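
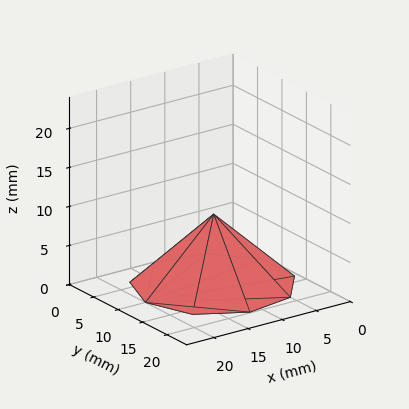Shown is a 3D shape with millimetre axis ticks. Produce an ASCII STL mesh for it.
Reading the render: the shape is a regular 9-sided pyramid, base circumscribed radius ≈ 10 mm, apex at z ≈ 9 mm (dimensions read to the nearest mm from the axis ticks). For the STL, each face is triangulated and given an outward normal.

solid part
  facet normal 0.0000 0.0000 -1.0000
    outer loop
      vertex 11.7 19.8 0.0
      vertex 17.7 16.4 0.0
      vertex 20.0 10.0 0.0
    endloop
  endfacet
  facet normal 0.0000 0.0000 -1.0000
    outer loop
      vertex 5.0 18.7 0.0
      vertex 11.7 19.8 0.0
      vertex 20.0 10.0 0.0
    endloop
  endfacet
  facet normal 0.0000 0.0000 -1.0000
    outer loop
      vertex 0.6 13.4 0.0
      vertex 5.0 18.7 0.0
      vertex 20.0 10.0 0.0
    endloop
  endfacet
  facet normal 0.0000 0.0000 -1.0000
    outer loop
      vertex 0.6 6.6 0.0
      vertex 0.6 13.4 0.0
      vertex 20.0 10.0 0.0
    endloop
  endfacet
  facet normal 0.0000 0.0000 -1.0000
    outer loop
      vertex 5.0 1.3 0.0
      vertex 0.6 6.6 0.0
      vertex 20.0 10.0 0.0
    endloop
  endfacet
  facet normal 0.0000 0.0000 -1.0000
    outer loop
      vertex 11.7 0.2 0.0
      vertex 5.0 1.3 0.0
      vertex 20.0 10.0 0.0
    endloop
  endfacet
  facet normal 0.0000 0.0000 -1.0000
    outer loop
      vertex 17.7 3.6 0.0
      vertex 11.7 0.2 0.0
      vertex 20.0 10.0 0.0
    endloop
  endfacet
  facet normal 0.6504 0.2337 0.7227
    outer loop
      vertex 20.0 10.0 0.0
      vertex 17.7 16.4 0.0
      vertex 10.0 10.0 9.0
    endloop
  endfacet
  facet normal 0.3416 0.6029 0.7210
    outer loop
      vertex 17.7 16.4 0.0
      vertex 11.7 19.8 0.0
      vertex 10.0 10.0 9.0
    endloop
  endfacet
  facet normal -0.1121 0.6826 0.7221
    outer loop
      vertex 11.7 19.8 0.0
      vertex 5.0 18.7 0.0
      vertex 10.0 10.0 9.0
    endloop
  endfacet
  facet normal -0.5320 0.4416 0.7225
    outer loop
      vertex 5.0 18.7 0.0
      vertex 0.6 13.4 0.0
      vertex 10.0 10.0 9.0
    endloop
  endfacet
  facet normal -0.6916 0.0000 0.7223
    outer loop
      vertex 0.6 13.4 0.0
      vertex 0.6 6.6 0.0
      vertex 10.0 10.0 9.0
    endloop
  endfacet
  facet normal -0.5320 -0.4416 0.7225
    outer loop
      vertex 0.6 6.6 0.0
      vertex 5.0 1.3 0.0
      vertex 10.0 10.0 9.0
    endloop
  endfacet
  facet normal -0.1121 -0.6826 0.7221
    outer loop
      vertex 5.0 1.3 0.0
      vertex 11.7 0.2 0.0
      vertex 10.0 10.0 9.0
    endloop
  endfacet
  facet normal 0.3416 -0.6029 0.7210
    outer loop
      vertex 11.7 0.2 0.0
      vertex 17.7 3.6 0.0
      vertex 10.0 10.0 9.0
    endloop
  endfacet
  facet normal 0.6504 -0.2337 0.7227
    outer loop
      vertex 17.7 3.6 0.0
      vertex 20.0 10.0 0.0
      vertex 10.0 10.0 9.0
    endloop
  endfacet
endsolid part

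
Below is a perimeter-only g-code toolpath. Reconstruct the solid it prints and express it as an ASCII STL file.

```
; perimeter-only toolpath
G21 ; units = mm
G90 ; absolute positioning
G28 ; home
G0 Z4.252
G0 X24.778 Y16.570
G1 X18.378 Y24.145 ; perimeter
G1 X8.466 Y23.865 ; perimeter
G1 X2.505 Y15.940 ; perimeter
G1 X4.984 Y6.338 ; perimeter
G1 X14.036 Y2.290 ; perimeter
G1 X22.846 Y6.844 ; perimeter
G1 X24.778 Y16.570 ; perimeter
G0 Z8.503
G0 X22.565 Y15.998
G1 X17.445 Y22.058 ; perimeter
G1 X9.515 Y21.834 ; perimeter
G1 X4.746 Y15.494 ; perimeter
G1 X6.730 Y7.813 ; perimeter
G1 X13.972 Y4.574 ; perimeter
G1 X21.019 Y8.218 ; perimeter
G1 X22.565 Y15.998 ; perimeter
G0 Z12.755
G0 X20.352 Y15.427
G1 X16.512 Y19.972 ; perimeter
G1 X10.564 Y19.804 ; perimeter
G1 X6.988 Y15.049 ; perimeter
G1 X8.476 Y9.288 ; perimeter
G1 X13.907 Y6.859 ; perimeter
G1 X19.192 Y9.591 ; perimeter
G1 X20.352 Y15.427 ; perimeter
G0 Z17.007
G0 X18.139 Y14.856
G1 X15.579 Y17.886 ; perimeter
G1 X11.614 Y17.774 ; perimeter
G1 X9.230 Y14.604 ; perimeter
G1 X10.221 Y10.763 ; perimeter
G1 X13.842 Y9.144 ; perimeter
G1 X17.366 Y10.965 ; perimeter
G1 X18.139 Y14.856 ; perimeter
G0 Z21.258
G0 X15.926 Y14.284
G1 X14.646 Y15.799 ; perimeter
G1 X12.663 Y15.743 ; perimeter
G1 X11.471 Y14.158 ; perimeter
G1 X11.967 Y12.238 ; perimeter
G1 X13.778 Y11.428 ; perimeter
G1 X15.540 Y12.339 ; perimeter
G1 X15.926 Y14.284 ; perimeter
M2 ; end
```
solid part
  facet normal 0.0000 0.0000 -1.0000
    outer loop
      vertex 7.416 25.895 0.000
      vertex 19.311 26.231 0.000
      vertex 26.991 17.141 0.000
    endloop
  endfacet
  facet normal 0.0000 0.0000 -1.0000
    outer loop
      vertex 0.263 16.385 0.000
      vertex 7.416 25.895 0.000
      vertex 26.991 17.141 0.000
    endloop
  endfacet
  facet normal 0.0000 0.0000 -1.0000
    outer loop
      vertex 3.238 4.863 0.000
      vertex 0.263 16.385 0.000
      vertex 26.991 17.141 0.000
    endloop
  endfacet
  facet normal 0.0000 0.0000 -1.0000
    outer loop
      vertex 14.101 0.005 0.000
      vertex 3.238 4.863 0.000
      vertex 26.991 17.141 0.000
    endloop
  endfacet
  facet normal 0.0000 0.0000 -1.0000
    outer loop
      vertex 24.672 5.470 0.000
      vertex 14.101 0.005 0.000
      vertex 26.991 17.141 0.000
    endloop
  endfacet
  facet normal 0.6875 0.5808 0.4359
    outer loop
      vertex 26.991 17.141 0.000
      vertex 19.311 26.231 0.000
      vertex 13.713 13.713 25.510
    endloop
  endfacet
  facet normal -0.0254 0.8996 0.4359
    outer loop
      vertex 19.311 26.231 0.000
      vertex 7.416 25.895 0.000
      vertex 13.713 13.713 25.510
    endloop
  endfacet
  facet normal -0.7193 0.5410 0.4359
    outer loop
      vertex 7.416 25.895 0.000
      vertex 0.263 16.385 0.000
      vertex 13.713 13.713 25.510
    endloop
  endfacet
  facet normal -0.8714 -0.2250 0.4359
    outer loop
      vertex 0.263 16.385 0.000
      vertex 3.238 4.863 0.000
      vertex 13.713 13.713 25.510
    endloop
  endfacet
  facet normal -0.3674 -0.8216 0.4359
    outer loop
      vertex 3.238 4.863 0.000
      vertex 14.101 0.005 0.000
      vertex 13.713 13.713 25.510
    endloop
  endfacet
  facet normal 0.4133 -0.7995 0.4359
    outer loop
      vertex 14.101 0.005 0.000
      vertex 24.672 5.470 0.000
      vertex 13.713 13.713 25.510
    endloop
  endfacet
  facet normal 0.8827 -0.1754 0.4359
    outer loop
      vertex 24.672 5.470 0.000
      vertex 26.991 17.141 0.000
      vertex 13.713 13.713 25.510
    endloop
  endfacet
endsolid part

The G0 Z moves step by Δz≈4.252 mm. The G1 loops shrink linearly with z, so the solid tapers from its base footprint up to z≈25.5. Closing with a flat bottom cap and the tapered top and triangulating gives 12 facets — a regular 7-sided pyramid, base circumscribed radius ≈ 13.7 mm, apex at z ≈ 25.5 mm.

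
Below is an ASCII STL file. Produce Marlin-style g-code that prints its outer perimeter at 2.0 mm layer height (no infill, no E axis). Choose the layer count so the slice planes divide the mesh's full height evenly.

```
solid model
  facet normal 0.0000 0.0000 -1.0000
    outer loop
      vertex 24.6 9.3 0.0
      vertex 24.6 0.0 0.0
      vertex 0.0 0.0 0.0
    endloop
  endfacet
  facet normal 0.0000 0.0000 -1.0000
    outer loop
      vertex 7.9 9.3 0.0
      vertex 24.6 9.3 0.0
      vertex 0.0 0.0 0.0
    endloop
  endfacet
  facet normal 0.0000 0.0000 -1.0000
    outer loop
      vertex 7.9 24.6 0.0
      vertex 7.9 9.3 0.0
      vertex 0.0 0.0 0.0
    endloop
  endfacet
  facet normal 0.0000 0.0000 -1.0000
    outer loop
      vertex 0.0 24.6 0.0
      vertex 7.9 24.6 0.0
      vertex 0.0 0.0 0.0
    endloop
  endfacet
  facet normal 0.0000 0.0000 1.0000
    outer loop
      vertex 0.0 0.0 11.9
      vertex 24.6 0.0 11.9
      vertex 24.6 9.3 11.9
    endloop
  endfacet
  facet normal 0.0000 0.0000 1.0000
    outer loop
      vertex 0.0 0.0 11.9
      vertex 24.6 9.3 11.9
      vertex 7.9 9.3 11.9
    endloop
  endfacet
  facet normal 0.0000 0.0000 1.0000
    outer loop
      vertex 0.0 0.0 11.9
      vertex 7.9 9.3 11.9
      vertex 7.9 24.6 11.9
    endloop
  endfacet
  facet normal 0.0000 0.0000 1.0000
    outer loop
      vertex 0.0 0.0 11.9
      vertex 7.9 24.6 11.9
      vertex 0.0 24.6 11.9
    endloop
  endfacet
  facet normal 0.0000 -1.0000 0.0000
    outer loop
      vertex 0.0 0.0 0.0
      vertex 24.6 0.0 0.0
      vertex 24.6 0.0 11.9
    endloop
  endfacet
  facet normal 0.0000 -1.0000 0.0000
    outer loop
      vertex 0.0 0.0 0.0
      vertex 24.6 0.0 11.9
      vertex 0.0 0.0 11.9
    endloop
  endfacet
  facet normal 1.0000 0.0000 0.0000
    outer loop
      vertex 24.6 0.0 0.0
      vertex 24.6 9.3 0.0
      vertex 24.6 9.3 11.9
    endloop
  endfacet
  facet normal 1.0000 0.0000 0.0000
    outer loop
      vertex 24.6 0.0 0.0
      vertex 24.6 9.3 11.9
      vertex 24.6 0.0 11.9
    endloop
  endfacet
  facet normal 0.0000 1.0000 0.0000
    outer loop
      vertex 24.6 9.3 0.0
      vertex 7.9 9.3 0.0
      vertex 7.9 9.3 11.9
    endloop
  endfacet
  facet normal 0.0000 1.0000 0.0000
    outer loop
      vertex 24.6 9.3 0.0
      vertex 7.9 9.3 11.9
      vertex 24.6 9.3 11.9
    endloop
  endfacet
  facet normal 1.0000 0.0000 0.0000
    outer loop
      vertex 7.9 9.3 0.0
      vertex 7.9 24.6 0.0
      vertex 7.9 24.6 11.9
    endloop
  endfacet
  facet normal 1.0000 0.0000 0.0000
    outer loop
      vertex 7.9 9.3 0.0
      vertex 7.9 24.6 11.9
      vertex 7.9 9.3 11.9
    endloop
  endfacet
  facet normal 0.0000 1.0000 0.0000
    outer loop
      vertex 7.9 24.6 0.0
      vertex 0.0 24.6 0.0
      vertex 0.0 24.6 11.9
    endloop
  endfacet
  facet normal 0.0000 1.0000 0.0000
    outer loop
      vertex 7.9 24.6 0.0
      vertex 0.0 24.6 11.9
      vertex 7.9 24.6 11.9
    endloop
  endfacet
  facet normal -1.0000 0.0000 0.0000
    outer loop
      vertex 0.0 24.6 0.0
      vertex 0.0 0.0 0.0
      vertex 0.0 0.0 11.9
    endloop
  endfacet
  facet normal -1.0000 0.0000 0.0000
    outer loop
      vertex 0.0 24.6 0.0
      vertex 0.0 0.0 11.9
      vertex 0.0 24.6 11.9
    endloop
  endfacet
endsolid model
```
; perimeter-only toolpath
G21 ; units = mm
G90 ; absolute positioning
G28 ; home
; layer 1
G0 Z2.0
G0 X0.0 Y0.0
G1 X24.6 Y0.0
G1 X24.6 Y9.3
G1 X7.9 Y9.3
G1 X7.9 Y24.6
G1 X0.0 Y24.6
G1 X0.0 Y0.0
; layer 2
G0 Z4.0
G0 X0.0 Y0.0
G1 X24.6 Y0.0
G1 X24.6 Y9.3
G1 X7.9 Y9.3
G1 X7.9 Y24.6
G1 X0.0 Y24.6
G1 X0.0 Y0.0
; layer 3
G0 Z6.0
G0 X0.0 Y0.0
G1 X24.6 Y0.0
G1 X24.6 Y9.3
G1 X7.9 Y9.3
G1 X7.9 Y24.6
G1 X0.0 Y24.6
G1 X0.0 Y0.0
; layer 4
G0 Z7.9
G0 X0.0 Y0.0
G1 X24.6 Y0.0
G1 X24.6 Y9.3
G1 X7.9 Y9.3
G1 X7.9 Y24.6
G1 X0.0 Y24.6
G1 X0.0 Y0.0
; layer 5
G0 Z9.9
G0 X0.0 Y0.0
G1 X24.6 Y0.0
G1 X24.6 Y9.3
G1 X7.9 Y9.3
G1 X7.9 Y24.6
G1 X0.0 Y24.6
G1 X0.0 Y0.0
; layer 6
G0 Z11.9
G0 X0.0 Y0.0
G1 X24.6 Y0.0
G1 X24.6 Y9.3
G1 X7.9 Y9.3
G1 X7.9 Y24.6
G1 X0.0 Y24.6
G1 X0.0 Y0.0
M2 ; end

The solid is an L-shaped prism: outer 24.6 × 24.6 mm, arm thicknesses ≈ 9.3 mm (horizontal) and 7.9 mm (vertical), extruded 11.9 mm in z. Slicing at Δz = 2.0 mm — 6 equal slices spanning the solid's height, so layer i sits at z = i·h/6 — gives 6 non-empty perimeters. Each is a 6-segment closed polygon; G0 lifts to the layer z and rapids to the start vertex, then G1 traces the edges.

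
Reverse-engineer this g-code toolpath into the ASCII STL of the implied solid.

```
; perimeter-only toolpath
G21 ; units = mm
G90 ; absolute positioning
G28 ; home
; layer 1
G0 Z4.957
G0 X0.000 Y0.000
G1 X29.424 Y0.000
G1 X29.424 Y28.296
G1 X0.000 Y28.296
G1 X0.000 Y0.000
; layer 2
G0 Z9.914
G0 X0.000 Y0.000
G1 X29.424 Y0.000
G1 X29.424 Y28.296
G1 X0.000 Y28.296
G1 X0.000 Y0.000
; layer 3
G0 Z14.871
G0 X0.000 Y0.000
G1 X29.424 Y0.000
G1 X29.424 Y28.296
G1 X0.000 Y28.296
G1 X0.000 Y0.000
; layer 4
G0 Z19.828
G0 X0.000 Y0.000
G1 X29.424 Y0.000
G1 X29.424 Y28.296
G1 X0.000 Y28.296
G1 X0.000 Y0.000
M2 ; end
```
solid part
  facet normal 0.0000 0.0000 -1.0000
    outer loop
      vertex 29.424 28.296 0.000
      vertex 29.424 0.000 0.000
      vertex 0.000 0.000 0.000
    endloop
  endfacet
  facet normal 0.0000 0.0000 -1.0000
    outer loop
      vertex 0.000 28.296 0.000
      vertex 29.424 28.296 0.000
      vertex 0.000 0.000 0.000
    endloop
  endfacet
  facet normal 0.0000 0.0000 1.0000
    outer loop
      vertex 0.000 0.000 19.828
      vertex 29.424 0.000 19.828
      vertex 29.424 28.296 19.828
    endloop
  endfacet
  facet normal 0.0000 0.0000 1.0000
    outer loop
      vertex 0.000 0.000 19.828
      vertex 29.424 28.296 19.828
      vertex 0.000 28.296 19.828
    endloop
  endfacet
  facet normal 0.0000 -1.0000 0.0000
    outer loop
      vertex 0.000 0.000 0.000
      vertex 29.424 0.000 0.000
      vertex 29.424 0.000 19.828
    endloop
  endfacet
  facet normal 0.0000 -1.0000 0.0000
    outer loop
      vertex 0.000 0.000 0.000
      vertex 29.424 0.000 19.828
      vertex 0.000 0.000 19.828
    endloop
  endfacet
  facet normal 0.0000 1.0000 0.0000
    outer loop
      vertex 29.424 28.296 19.828
      vertex 29.424 28.296 0.000
      vertex 0.000 28.296 0.000
    endloop
  endfacet
  facet normal 0.0000 1.0000 0.0000
    outer loop
      vertex 0.000 28.296 19.828
      vertex 29.424 28.296 19.828
      vertex 0.000 28.296 0.000
    endloop
  endfacet
  facet normal -1.0000 0.0000 0.0000
    outer loop
      vertex 0.000 28.296 19.828
      vertex 0.000 28.296 0.000
      vertex 0.000 0.000 0.000
    endloop
  endfacet
  facet normal -1.0000 0.0000 0.0000
    outer loop
      vertex 0.000 0.000 19.828
      vertex 0.000 28.296 19.828
      vertex 0.000 0.000 0.000
    endloop
  endfacet
  facet normal 1.0000 0.0000 0.0000
    outer loop
      vertex 29.424 0.000 0.000
      vertex 29.424 28.296 0.000
      vertex 29.424 28.296 19.828
    endloop
  endfacet
  facet normal 1.0000 0.0000 0.0000
    outer loop
      vertex 29.424 0.000 0.000
      vertex 29.424 28.296 19.828
      vertex 29.424 0.000 19.828
    endloop
  endfacet
endsolid part

The G0 Z moves step by Δz≈4.957 mm. Every layer's G1 loop is the same polygon, so the solid is a straight extrusion of it from z=0 to z≈19.8. Closing with flat bottom and top caps and triangulating gives 12 facets — a rectangular box, roughly 29.4 × 28.3 mm footprint and 19.8 mm tall.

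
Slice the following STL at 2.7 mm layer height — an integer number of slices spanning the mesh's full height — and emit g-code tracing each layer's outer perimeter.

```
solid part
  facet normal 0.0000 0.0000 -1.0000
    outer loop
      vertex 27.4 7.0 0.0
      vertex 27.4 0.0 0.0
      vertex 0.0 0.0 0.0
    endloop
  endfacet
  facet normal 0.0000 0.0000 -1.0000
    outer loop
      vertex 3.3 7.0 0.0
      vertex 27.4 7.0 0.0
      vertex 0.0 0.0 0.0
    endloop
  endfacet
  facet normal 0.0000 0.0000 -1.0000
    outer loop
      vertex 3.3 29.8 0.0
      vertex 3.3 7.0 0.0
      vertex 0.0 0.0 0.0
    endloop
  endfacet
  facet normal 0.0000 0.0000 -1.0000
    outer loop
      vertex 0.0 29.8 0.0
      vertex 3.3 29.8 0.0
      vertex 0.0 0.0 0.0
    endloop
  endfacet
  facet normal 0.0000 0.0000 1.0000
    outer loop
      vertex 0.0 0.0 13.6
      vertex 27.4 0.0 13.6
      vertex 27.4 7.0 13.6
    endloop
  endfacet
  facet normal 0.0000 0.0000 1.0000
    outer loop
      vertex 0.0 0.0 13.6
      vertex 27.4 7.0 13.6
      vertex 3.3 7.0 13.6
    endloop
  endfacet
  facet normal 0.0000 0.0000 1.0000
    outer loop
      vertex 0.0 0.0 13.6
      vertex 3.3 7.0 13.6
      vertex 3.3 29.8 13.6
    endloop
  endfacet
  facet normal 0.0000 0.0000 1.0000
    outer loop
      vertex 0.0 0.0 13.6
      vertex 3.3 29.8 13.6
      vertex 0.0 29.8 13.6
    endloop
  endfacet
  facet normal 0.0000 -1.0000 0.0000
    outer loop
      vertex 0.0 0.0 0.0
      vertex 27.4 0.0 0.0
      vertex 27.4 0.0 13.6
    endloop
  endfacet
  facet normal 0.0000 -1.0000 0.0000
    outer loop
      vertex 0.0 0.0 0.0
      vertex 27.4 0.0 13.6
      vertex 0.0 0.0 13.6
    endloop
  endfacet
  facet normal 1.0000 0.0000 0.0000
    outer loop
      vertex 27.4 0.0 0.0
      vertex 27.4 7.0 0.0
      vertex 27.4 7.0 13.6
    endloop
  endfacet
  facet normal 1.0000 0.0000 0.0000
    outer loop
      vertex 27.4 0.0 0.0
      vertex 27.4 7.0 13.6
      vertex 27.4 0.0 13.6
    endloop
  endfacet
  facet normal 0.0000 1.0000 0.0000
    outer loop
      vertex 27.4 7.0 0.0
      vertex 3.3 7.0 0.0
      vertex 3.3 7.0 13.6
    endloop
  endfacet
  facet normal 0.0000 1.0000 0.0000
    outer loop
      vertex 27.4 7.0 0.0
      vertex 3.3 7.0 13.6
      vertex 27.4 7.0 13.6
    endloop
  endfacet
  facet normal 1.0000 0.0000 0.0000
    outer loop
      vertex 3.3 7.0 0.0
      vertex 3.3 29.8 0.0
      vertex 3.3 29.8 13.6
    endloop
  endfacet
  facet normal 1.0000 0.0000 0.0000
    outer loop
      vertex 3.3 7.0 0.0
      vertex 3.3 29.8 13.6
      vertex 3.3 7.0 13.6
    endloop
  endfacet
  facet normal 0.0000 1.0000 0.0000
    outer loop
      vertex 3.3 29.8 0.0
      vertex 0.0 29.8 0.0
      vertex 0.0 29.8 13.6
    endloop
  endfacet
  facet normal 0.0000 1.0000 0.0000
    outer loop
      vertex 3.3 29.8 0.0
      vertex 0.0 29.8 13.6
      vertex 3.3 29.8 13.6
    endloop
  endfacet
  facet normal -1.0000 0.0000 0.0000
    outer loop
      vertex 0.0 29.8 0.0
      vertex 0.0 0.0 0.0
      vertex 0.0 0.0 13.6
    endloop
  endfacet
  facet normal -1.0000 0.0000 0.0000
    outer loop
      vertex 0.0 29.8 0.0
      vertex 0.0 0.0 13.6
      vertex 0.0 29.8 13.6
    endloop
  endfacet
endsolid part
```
; perimeter-only toolpath
G21 ; units = mm
G90 ; absolute positioning
G28 ; home
; layer 1
G0 Z2.7
G0 X0.0 Y0.0
G1 X27.4 Y0.0
G1 X27.4 Y7.0
G1 X3.3 Y7.0
G1 X3.3 Y29.8
G1 X0.0 Y29.8
G1 X0.0 Y0.0
; layer 2
G0 Z5.4
G0 X0.0 Y0.0
G1 X27.4 Y0.0
G1 X27.4 Y7.0
G1 X3.3 Y7.0
G1 X3.3 Y29.8
G1 X0.0 Y29.8
G1 X0.0 Y0.0
; layer 3
G0 Z8.2
G0 X0.0 Y0.0
G1 X27.4 Y0.0
G1 X27.4 Y7.0
G1 X3.3 Y7.0
G1 X3.3 Y29.8
G1 X0.0 Y29.8
G1 X0.0 Y0.0
; layer 4
G0 Z10.9
G0 X0.0 Y0.0
G1 X27.4 Y0.0
G1 X27.4 Y7.0
G1 X3.3 Y7.0
G1 X3.3 Y29.8
G1 X0.0 Y29.8
G1 X0.0 Y0.0
; layer 5
G0 Z13.6
G0 X0.0 Y0.0
G1 X27.4 Y0.0
G1 X27.4 Y7.0
G1 X3.3 Y7.0
G1 X3.3 Y29.8
G1 X0.0 Y29.8
G1 X0.0 Y0.0
M2 ; end

The solid is an L-shaped prism: outer 27.4 × 29.8 mm, arm thicknesses ≈ 7 mm (horizontal) and 3.3 mm (vertical), extruded 13.6 mm in z. Slicing at Δz = 2.7 mm — 5 equal slices spanning the solid's height, so layer i sits at z = i·h/5 — gives 5 non-empty perimeters. Each is a 6-segment closed polygon; G0 lifts to the layer z and rapids to the start vertex, then G1 traces the edges.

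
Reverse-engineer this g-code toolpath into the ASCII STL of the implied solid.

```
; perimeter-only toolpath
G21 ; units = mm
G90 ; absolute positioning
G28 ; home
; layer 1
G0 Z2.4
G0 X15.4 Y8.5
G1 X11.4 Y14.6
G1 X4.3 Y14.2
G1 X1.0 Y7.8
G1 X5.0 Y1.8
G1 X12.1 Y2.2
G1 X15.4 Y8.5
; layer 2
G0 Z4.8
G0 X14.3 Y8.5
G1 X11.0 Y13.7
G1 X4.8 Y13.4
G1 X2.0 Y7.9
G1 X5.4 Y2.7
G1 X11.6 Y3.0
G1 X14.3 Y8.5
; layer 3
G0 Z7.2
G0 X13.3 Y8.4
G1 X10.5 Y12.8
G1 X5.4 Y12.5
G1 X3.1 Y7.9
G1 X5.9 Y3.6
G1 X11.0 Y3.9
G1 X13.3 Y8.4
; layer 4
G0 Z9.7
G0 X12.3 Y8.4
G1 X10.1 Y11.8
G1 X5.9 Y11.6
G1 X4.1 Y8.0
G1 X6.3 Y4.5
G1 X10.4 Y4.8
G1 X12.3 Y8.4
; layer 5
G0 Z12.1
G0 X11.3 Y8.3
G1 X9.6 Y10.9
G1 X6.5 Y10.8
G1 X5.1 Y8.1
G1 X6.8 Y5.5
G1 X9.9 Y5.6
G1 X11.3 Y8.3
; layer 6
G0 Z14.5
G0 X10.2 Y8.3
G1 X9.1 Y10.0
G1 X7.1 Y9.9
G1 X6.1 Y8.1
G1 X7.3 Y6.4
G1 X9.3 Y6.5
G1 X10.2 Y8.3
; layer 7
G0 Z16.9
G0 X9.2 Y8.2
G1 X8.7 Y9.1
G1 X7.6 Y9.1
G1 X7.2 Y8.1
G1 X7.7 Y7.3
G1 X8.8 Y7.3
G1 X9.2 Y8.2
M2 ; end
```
solid part
  facet normal 0.0000 0.0000 -1.0000
    outer loop
      vertex 3.7 15.1 0.0
      vertex 11.9 15.5 0.0
      vertex 16.4 8.6 0.0
    endloop
  endfacet
  facet normal 0.0000 0.0000 -1.0000
    outer loop
      vertex 0.0 7.8 0.0
      vertex 3.7 15.1 0.0
      vertex 16.4 8.6 0.0
    endloop
  endfacet
  facet normal 0.0000 0.0000 -1.0000
    outer loop
      vertex 4.5 0.9 0.0
      vertex 0.0 7.8 0.0
      vertex 16.4 8.6 0.0
    endloop
  endfacet
  facet normal 0.0000 0.0000 -1.0000
    outer loop
      vertex 12.7 1.3 0.0
      vertex 4.5 0.9 0.0
      vertex 16.4 8.6 0.0
    endloop
  endfacet
  facet normal 0.7863 0.5128 0.3447
    outer loop
      vertex 16.4 8.6 0.0
      vertex 11.9 15.5 0.0
      vertex 8.2 8.2 19.3
    endloop
  endfacet
  facet normal -0.0457 0.9372 0.3457
    outer loop
      vertex 11.9 15.5 0.0
      vertex 3.7 15.1 0.0
      vertex 8.2 8.2 19.3
    endloop
  endfacet
  facet normal -0.8367 0.4241 0.3467
    outer loop
      vertex 3.7 15.1 0.0
      vertex 0.0 7.8 0.0
      vertex 8.2 8.2 19.3
    endloop
  endfacet
  facet normal -0.7863 -0.5128 0.3447
    outer loop
      vertex 0.0 7.8 0.0
      vertex 4.5 0.9 0.0
      vertex 8.2 8.2 19.3
    endloop
  endfacet
  facet normal 0.0457 -0.9372 0.3457
    outer loop
      vertex 4.5 0.9 0.0
      vertex 12.7 1.3 0.0
      vertex 8.2 8.2 19.3
    endloop
  endfacet
  facet normal 0.8367 -0.4241 0.3467
    outer loop
      vertex 12.7 1.3 0.0
      vertex 16.4 8.6 0.0
      vertex 8.2 8.2 19.3
    endloop
  endfacet
endsolid part

The G0 Z moves step by Δz≈2.4 mm. The G1 loops shrink linearly with z, so the solid tapers from its base footprint up to z≈19.3. Closing with a flat bottom cap and the tapered top and triangulating gives 10 facets — a regular 6-sided pyramid, base circumscribed radius ≈ 8.2 mm, apex at z ≈ 19.3 mm.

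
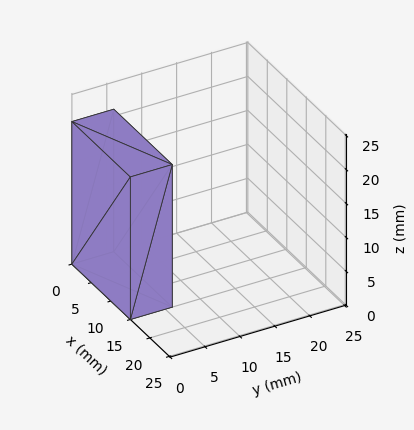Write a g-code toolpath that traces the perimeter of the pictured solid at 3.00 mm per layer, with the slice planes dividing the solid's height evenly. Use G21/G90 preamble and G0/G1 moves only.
Reading the render: the shape is a rectangular box, roughly 15 × 6 mm footprint and 21 mm tall (dimensions read to the nearest mm from the axis ticks). For the g-code, the solid's height is divided into equal slices at the stated Δz and each level perimeter traced with G1 moves after a G0 lift.

; perimeter-only toolpath
G21 ; units = mm
G90 ; absolute positioning
G28 ; home
; layer 1
G0 Z3.00
G0 X0.00 Y0.00
G1 X15.00 Y0.00
G1 X15.00 Y6.00
G1 X0.00 Y6.00
G1 X0.00 Y0.00
; layer 2
G0 Z6.00
G0 X0.00 Y0.00
G1 X15.00 Y0.00
G1 X15.00 Y6.00
G1 X0.00 Y6.00
G1 X0.00 Y0.00
; layer 3
G0 Z9.00
G0 X0.00 Y0.00
G1 X15.00 Y0.00
G1 X15.00 Y6.00
G1 X0.00 Y6.00
G1 X0.00 Y0.00
; layer 4
G0 Z12.00
G0 X0.00 Y0.00
G1 X15.00 Y0.00
G1 X15.00 Y6.00
G1 X0.00 Y6.00
G1 X0.00 Y0.00
; layer 5
G0 Z15.00
G0 X0.00 Y0.00
G1 X15.00 Y0.00
G1 X15.00 Y6.00
G1 X0.00 Y6.00
G1 X0.00 Y0.00
; layer 6
G0 Z18.00
G0 X0.00 Y0.00
G1 X15.00 Y0.00
G1 X15.00 Y6.00
G1 X0.00 Y6.00
G1 X0.00 Y0.00
; layer 7
G0 Z21.00
G0 X0.00 Y0.00
G1 X15.00 Y0.00
G1 X15.00 Y6.00
G1 X0.00 Y6.00
G1 X0.00 Y0.00
M2 ; end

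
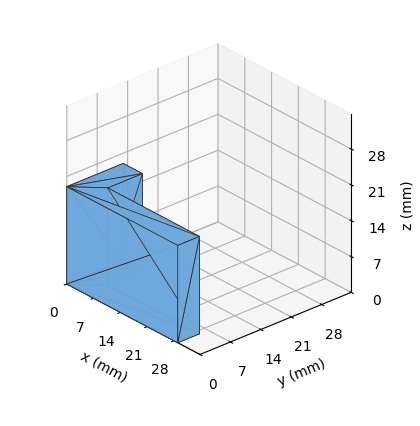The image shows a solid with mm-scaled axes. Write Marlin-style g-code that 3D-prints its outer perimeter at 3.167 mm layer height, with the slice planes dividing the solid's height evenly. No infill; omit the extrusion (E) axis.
Reading the render: the shape is an L-shaped prism: outer 29 × 13 mm, arm thicknesses ≈ 5 mm (horizontal) and 5 mm (vertical), extruded 19 mm in z (dimensions read to the nearest mm from the axis ticks). For the g-code, the solid's height is divided into equal slices at the stated Δz and each level perimeter traced with G1 moves after a G0 lift.

; perimeter-only toolpath
G21 ; units = mm
G90 ; absolute positioning
G28 ; home
; layer 1
G0 Z3.167
G0 X0.000 Y0.000
G1 X29.000 Y0.000
G1 X29.000 Y5.000
G1 X5.000 Y5.000
G1 X5.000 Y13.000
G1 X0.000 Y13.000
G1 X0.000 Y0.000
; layer 2
G0 Z6.333
G0 X0.000 Y0.000
G1 X29.000 Y0.000
G1 X29.000 Y5.000
G1 X5.000 Y5.000
G1 X5.000 Y13.000
G1 X0.000 Y13.000
G1 X0.000 Y0.000
; layer 3
G0 Z9.500
G0 X0.000 Y0.000
G1 X29.000 Y0.000
G1 X29.000 Y5.000
G1 X5.000 Y5.000
G1 X5.000 Y13.000
G1 X0.000 Y13.000
G1 X0.000 Y0.000
; layer 4
G0 Z12.667
G0 X0.000 Y0.000
G1 X29.000 Y0.000
G1 X29.000 Y5.000
G1 X5.000 Y5.000
G1 X5.000 Y13.000
G1 X0.000 Y13.000
G1 X0.000 Y0.000
; layer 5
G0 Z15.833
G0 X0.000 Y0.000
G1 X29.000 Y0.000
G1 X29.000 Y5.000
G1 X5.000 Y5.000
G1 X5.000 Y13.000
G1 X0.000 Y13.000
G1 X0.000 Y0.000
; layer 6
G0 Z19.000
G0 X0.000 Y0.000
G1 X29.000 Y0.000
G1 X29.000 Y5.000
G1 X5.000 Y5.000
G1 X5.000 Y13.000
G1 X0.000 Y13.000
G1 X0.000 Y0.000
M2 ; end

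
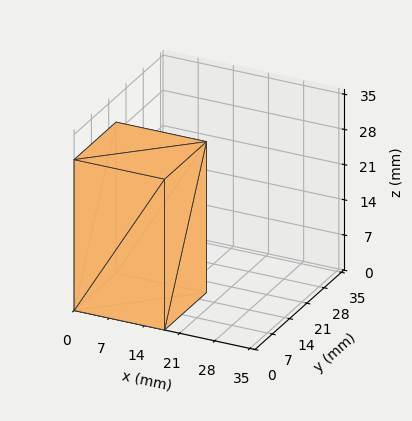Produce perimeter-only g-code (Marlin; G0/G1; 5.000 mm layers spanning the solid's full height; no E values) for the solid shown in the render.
Reading the render: the shape is a rectangular box, roughly 18 × 17 mm footprint and 30 mm tall (dimensions read to the nearest mm from the axis ticks). For the g-code, the solid's height is divided into equal slices at the stated Δz and each level perimeter traced with G1 moves after a G0 lift.

; perimeter-only toolpath
G21 ; units = mm
G90 ; absolute positioning
G28 ; home
; layer 1
G0 Z5.000
G0 X0.000 Y0.000
G1 X18.000 Y0.000
G1 X18.000 Y17.000
G1 X0.000 Y17.000
G1 X0.000 Y0.000
; layer 2
G0 Z10.000
G0 X0.000 Y0.000
G1 X18.000 Y0.000
G1 X18.000 Y17.000
G1 X0.000 Y17.000
G1 X0.000 Y0.000
; layer 3
G0 Z15.000
G0 X0.000 Y0.000
G1 X18.000 Y0.000
G1 X18.000 Y17.000
G1 X0.000 Y17.000
G1 X0.000 Y0.000
; layer 4
G0 Z20.000
G0 X0.000 Y0.000
G1 X18.000 Y0.000
G1 X18.000 Y17.000
G1 X0.000 Y17.000
G1 X0.000 Y0.000
; layer 5
G0 Z25.000
G0 X0.000 Y0.000
G1 X18.000 Y0.000
G1 X18.000 Y17.000
G1 X0.000 Y17.000
G1 X0.000 Y0.000
; layer 6
G0 Z30.000
G0 X0.000 Y0.000
G1 X18.000 Y0.000
G1 X18.000 Y17.000
G1 X0.000 Y17.000
G1 X0.000 Y0.000
M2 ; end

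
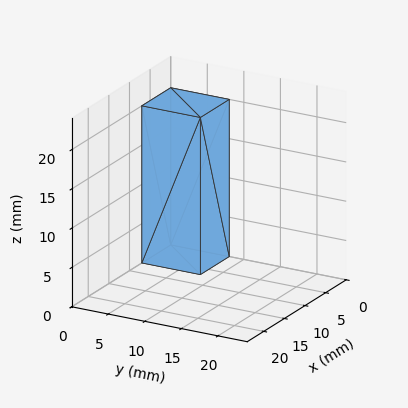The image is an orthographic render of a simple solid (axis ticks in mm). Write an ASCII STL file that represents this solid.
Reading the render: the shape is a rectangular box, roughly 7 × 8 mm footprint and 20 mm tall (dimensions read to the nearest mm from the axis ticks). For the STL, each face is triangulated and given an outward normal.

solid part
  facet normal 0.0000 0.0000 -1.0000
    outer loop
      vertex 7.0 8.0 0.0
      vertex 7.0 0.0 0.0
      vertex 0.0 0.0 0.0
    endloop
  endfacet
  facet normal 0.0000 0.0000 -1.0000
    outer loop
      vertex 0.0 8.0 0.0
      vertex 7.0 8.0 0.0
      vertex 0.0 0.0 0.0
    endloop
  endfacet
  facet normal 0.0000 0.0000 1.0000
    outer loop
      vertex 0.0 0.0 20.0
      vertex 7.0 0.0 20.0
      vertex 7.0 8.0 20.0
    endloop
  endfacet
  facet normal 0.0000 0.0000 1.0000
    outer loop
      vertex 0.0 0.0 20.0
      vertex 7.0 8.0 20.0
      vertex 0.0 8.0 20.0
    endloop
  endfacet
  facet normal 0.0000 -1.0000 0.0000
    outer loop
      vertex 0.0 0.0 0.0
      vertex 7.0 0.0 0.0
      vertex 7.0 0.0 20.0
    endloop
  endfacet
  facet normal 0.0000 -1.0000 0.0000
    outer loop
      vertex 0.0 0.0 0.0
      vertex 7.0 0.0 20.0
      vertex 0.0 0.0 20.0
    endloop
  endfacet
  facet normal 0.0000 1.0000 0.0000
    outer loop
      vertex 7.0 8.0 20.0
      vertex 7.0 8.0 0.0
      vertex 0.0 8.0 0.0
    endloop
  endfacet
  facet normal 0.0000 1.0000 0.0000
    outer loop
      vertex 0.0 8.0 20.0
      vertex 7.0 8.0 20.0
      vertex 0.0 8.0 0.0
    endloop
  endfacet
  facet normal -1.0000 0.0000 0.0000
    outer loop
      vertex 0.0 8.0 20.0
      vertex 0.0 8.0 0.0
      vertex 0.0 0.0 0.0
    endloop
  endfacet
  facet normal -1.0000 0.0000 0.0000
    outer loop
      vertex 0.0 0.0 20.0
      vertex 0.0 8.0 20.0
      vertex 0.0 0.0 0.0
    endloop
  endfacet
  facet normal 1.0000 0.0000 0.0000
    outer loop
      vertex 7.0 0.0 0.0
      vertex 7.0 8.0 0.0
      vertex 7.0 8.0 20.0
    endloop
  endfacet
  facet normal 1.0000 0.0000 0.0000
    outer loop
      vertex 7.0 0.0 0.0
      vertex 7.0 8.0 20.0
      vertex 7.0 0.0 20.0
    endloop
  endfacet
endsolid part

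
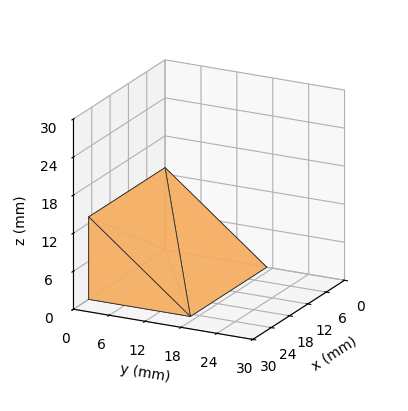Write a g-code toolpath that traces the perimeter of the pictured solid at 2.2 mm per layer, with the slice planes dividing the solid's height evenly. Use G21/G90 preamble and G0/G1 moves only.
Reading the render: the shape is a wedge (ramp): 25 × 17 mm base, rising to 13 mm along the y=0 edge and sloping linearly to z=0 at y=17 (dimensions read to the nearest mm from the axis ticks). For the g-code, the solid's height is divided into equal slices at the stated Δz and each level perimeter traced with G1 moves after a G0 lift.

; perimeter-only toolpath
G21 ; units = mm
G90 ; absolute positioning
G28 ; home
; layer 1
G0 Z2.2
G0 X0.0 Y0.0
G1 X25.0 Y0.0
G1 X25.0 Y14.2
G1 X0.0 Y14.2
G1 X0.0 Y0.0
; layer 2
G0 Z4.3
G0 X0.0 Y0.0
G1 X25.0 Y0.0
G1 X25.0 Y11.3
G1 X0.0 Y11.3
G1 X0.0 Y0.0
; layer 3
G0 Z6.5
G0 X0.0 Y0.0
G1 X25.0 Y0.0
G1 X25.0 Y8.5
G1 X0.0 Y8.5
G1 X0.0 Y0.0
; layer 4
G0 Z8.7
G0 X0.0 Y0.0
G1 X25.0 Y0.0
G1 X25.0 Y5.7
G1 X0.0 Y5.7
G1 X0.0 Y0.0
; layer 5
G0 Z10.8
G0 X0.0 Y0.0
G1 X25.0 Y0.0
G1 X25.0 Y2.8
G1 X0.0 Y2.8
G1 X0.0 Y0.0
M2 ; end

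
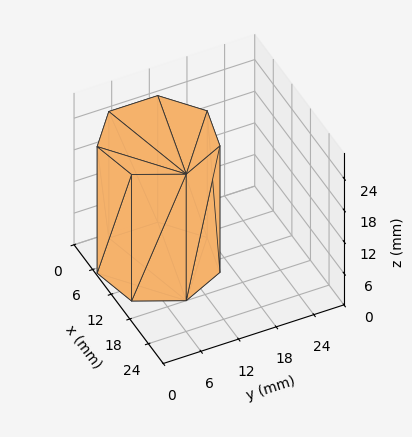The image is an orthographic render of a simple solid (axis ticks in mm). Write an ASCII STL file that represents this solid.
Reading the render: the shape is a regular 7-sided prism (a cylinder approximated with 7 flat sides), circumscribed radius ≈ 9 mm, height ≈ 24 mm (dimensions read to the nearest mm from the axis ticks). For the STL, each face is triangulated and given an outward normal.

solid part
  facet normal 0.0000 0.0000 -1.0000
    outer loop
      vertex 7.00 17.77 0.00
      vertex 14.61 16.04 0.00
      vertex 18.00 9.00 0.00
    endloop
  endfacet
  facet normal 0.0000 0.0000 -1.0000
    outer loop
      vertex 0.89 12.90 0.00
      vertex 7.00 17.77 0.00
      vertex 18.00 9.00 0.00
    endloop
  endfacet
  facet normal 0.0000 0.0000 -1.0000
    outer loop
      vertex 0.89 5.10 0.00
      vertex 0.89 12.90 0.00
      vertex 18.00 9.00 0.00
    endloop
  endfacet
  facet normal 0.0000 0.0000 -1.0000
    outer loop
      vertex 7.00 0.23 0.00
      vertex 0.89 5.10 0.00
      vertex 18.00 9.00 0.00
    endloop
  endfacet
  facet normal 0.0000 0.0000 -1.0000
    outer loop
      vertex 14.61 1.96 0.00
      vertex 7.00 0.23 0.00
      vertex 18.00 9.00 0.00
    endloop
  endfacet
  facet normal 0.0000 0.0000 1.0000
    outer loop
      vertex 18.00 9.00 24.00
      vertex 14.61 16.04 24.00
      vertex 7.00 17.77 24.00
    endloop
  endfacet
  facet normal 0.0000 0.0000 1.0000
    outer loop
      vertex 18.00 9.00 24.00
      vertex 7.00 17.77 24.00
      vertex 0.89 12.90 24.00
    endloop
  endfacet
  facet normal 0.0000 0.0000 1.0000
    outer loop
      vertex 18.00 9.00 24.00
      vertex 0.89 12.90 24.00
      vertex 0.89 5.10 24.00
    endloop
  endfacet
  facet normal 0.0000 0.0000 1.0000
    outer loop
      vertex 18.00 9.00 24.00
      vertex 0.89 5.10 24.00
      vertex 7.00 0.23 24.00
    endloop
  endfacet
  facet normal 0.0000 0.0000 1.0000
    outer loop
      vertex 18.00 9.00 24.00
      vertex 7.00 0.23 24.00
      vertex 14.61 1.96 24.00
    endloop
  endfacet
  facet normal 0.9010 0.4339 0.0000
    outer loop
      vertex 18.00 9.00 0.00
      vertex 14.61 16.04 0.00
      vertex 14.61 16.04 24.00
    endloop
  endfacet
  facet normal 0.9010 0.4339 0.0000
    outer loop
      vertex 18.00 9.00 0.00
      vertex 14.61 16.04 24.00
      vertex 18.00 9.00 24.00
    endloop
  endfacet
  facet normal 0.2217 0.9751 0.0000
    outer loop
      vertex 14.61 16.04 0.00
      vertex 7.00 17.77 0.00
      vertex 7.00 17.77 24.00
    endloop
  endfacet
  facet normal 0.2217 0.9751 0.0000
    outer loop
      vertex 14.61 16.04 0.00
      vertex 7.00 17.77 24.00
      vertex 14.61 16.04 24.00
    endloop
  endfacet
  facet normal -0.6233 0.7820 0.0000
    outer loop
      vertex 7.00 17.77 0.00
      vertex 0.89 12.90 0.00
      vertex 0.89 12.90 24.00
    endloop
  endfacet
  facet normal -0.6233 0.7820 0.0000
    outer loop
      vertex 7.00 17.77 0.00
      vertex 0.89 12.90 24.00
      vertex 7.00 17.77 24.00
    endloop
  endfacet
  facet normal -1.0000 0.0000 0.0000
    outer loop
      vertex 0.89 12.90 0.00
      vertex 0.89 5.10 0.00
      vertex 0.89 5.10 24.00
    endloop
  endfacet
  facet normal -1.0000 0.0000 0.0000
    outer loop
      vertex 0.89 12.90 0.00
      vertex 0.89 5.10 24.00
      vertex 0.89 12.90 24.00
    endloop
  endfacet
  facet normal -0.6233 -0.7820 0.0000
    outer loop
      vertex 0.89 5.10 0.00
      vertex 7.00 0.23 0.00
      vertex 7.00 0.23 24.00
    endloop
  endfacet
  facet normal -0.6233 -0.7820 0.0000
    outer loop
      vertex 0.89 5.10 0.00
      vertex 7.00 0.23 24.00
      vertex 0.89 5.10 24.00
    endloop
  endfacet
  facet normal 0.2217 -0.9751 0.0000
    outer loop
      vertex 7.00 0.23 0.00
      vertex 14.61 1.96 0.00
      vertex 14.61 1.96 24.00
    endloop
  endfacet
  facet normal 0.2217 -0.9751 0.0000
    outer loop
      vertex 7.00 0.23 0.00
      vertex 14.61 1.96 24.00
      vertex 7.00 0.23 24.00
    endloop
  endfacet
  facet normal 0.9010 -0.4339 0.0000
    outer loop
      vertex 14.61 1.96 0.00
      vertex 18.00 9.00 0.00
      vertex 18.00 9.00 24.00
    endloop
  endfacet
  facet normal 0.9010 -0.4339 0.0000
    outer loop
      vertex 14.61 1.96 0.00
      vertex 18.00 9.00 24.00
      vertex 14.61 1.96 24.00
    endloop
  endfacet
endsolid part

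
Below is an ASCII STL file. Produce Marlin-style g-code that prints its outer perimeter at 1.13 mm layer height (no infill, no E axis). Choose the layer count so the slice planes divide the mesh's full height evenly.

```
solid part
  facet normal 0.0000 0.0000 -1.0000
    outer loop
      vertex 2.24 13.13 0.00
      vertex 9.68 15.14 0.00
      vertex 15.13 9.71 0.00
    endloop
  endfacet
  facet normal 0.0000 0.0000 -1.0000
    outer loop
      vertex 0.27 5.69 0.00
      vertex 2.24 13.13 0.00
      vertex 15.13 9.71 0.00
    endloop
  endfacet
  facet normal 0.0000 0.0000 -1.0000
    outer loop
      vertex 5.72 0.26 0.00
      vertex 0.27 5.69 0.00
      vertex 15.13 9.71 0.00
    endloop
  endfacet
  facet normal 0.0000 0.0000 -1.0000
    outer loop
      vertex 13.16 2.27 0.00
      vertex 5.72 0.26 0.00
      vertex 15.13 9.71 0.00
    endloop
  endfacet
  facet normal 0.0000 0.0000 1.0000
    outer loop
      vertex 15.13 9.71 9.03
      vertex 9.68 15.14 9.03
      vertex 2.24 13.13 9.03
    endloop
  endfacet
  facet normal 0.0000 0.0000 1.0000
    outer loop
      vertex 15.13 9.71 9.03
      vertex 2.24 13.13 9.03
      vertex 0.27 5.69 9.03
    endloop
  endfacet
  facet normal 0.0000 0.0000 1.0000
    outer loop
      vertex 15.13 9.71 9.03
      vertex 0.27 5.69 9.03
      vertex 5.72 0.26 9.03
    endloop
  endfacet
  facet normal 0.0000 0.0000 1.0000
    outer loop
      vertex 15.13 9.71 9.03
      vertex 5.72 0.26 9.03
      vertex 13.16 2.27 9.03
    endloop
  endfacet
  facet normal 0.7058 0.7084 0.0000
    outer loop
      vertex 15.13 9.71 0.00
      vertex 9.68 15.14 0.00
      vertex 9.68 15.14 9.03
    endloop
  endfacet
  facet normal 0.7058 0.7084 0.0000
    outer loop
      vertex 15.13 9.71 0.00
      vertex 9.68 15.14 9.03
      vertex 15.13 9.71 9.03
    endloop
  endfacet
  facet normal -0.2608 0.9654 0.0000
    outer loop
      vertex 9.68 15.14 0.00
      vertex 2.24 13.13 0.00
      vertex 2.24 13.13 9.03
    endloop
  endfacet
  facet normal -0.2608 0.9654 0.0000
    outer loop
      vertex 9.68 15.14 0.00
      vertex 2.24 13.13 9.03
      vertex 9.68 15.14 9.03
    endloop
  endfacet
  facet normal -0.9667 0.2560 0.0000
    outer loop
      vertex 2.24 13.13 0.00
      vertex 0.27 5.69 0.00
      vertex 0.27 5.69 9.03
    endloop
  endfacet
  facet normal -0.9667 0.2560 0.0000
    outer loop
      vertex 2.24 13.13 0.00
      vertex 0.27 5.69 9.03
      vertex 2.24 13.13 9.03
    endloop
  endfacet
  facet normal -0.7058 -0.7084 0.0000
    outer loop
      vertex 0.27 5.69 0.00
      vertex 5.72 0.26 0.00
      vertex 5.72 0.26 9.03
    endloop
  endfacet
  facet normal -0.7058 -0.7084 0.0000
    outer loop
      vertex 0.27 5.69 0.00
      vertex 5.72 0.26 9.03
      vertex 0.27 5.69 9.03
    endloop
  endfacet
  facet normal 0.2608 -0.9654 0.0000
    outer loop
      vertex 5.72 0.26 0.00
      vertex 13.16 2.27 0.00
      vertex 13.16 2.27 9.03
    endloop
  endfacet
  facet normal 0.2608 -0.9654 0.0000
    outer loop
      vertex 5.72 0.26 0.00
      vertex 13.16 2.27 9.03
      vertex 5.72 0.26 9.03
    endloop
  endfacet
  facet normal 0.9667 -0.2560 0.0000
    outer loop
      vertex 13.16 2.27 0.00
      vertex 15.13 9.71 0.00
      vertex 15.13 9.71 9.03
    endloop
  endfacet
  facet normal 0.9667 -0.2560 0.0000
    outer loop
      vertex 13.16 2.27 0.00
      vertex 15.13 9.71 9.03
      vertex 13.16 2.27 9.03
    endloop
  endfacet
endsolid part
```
; perimeter-only toolpath
G21 ; units = mm
G90 ; absolute positioning
G28 ; home
; layer 1
G0 Z1.13
G0 X15.13 Y9.71
G1 X9.68 Y15.14
G1 X2.24 Y13.13
G1 X0.27 Y5.69
G1 X5.72 Y0.26
G1 X13.16 Y2.27
G1 X15.13 Y9.71
; layer 2
G0 Z2.26
G0 X15.13 Y9.71
G1 X9.68 Y15.14
G1 X2.24 Y13.13
G1 X0.27 Y5.69
G1 X5.72 Y0.26
G1 X13.16 Y2.27
G1 X15.13 Y9.71
; layer 3
G0 Z3.39
G0 X15.13 Y9.71
G1 X9.68 Y15.14
G1 X2.24 Y13.13
G1 X0.27 Y5.69
G1 X5.72 Y0.26
G1 X13.16 Y2.27
G1 X15.13 Y9.71
; layer 4
G0 Z4.51
G0 X15.13 Y9.71
G1 X9.68 Y15.14
G1 X2.24 Y13.13
G1 X0.27 Y5.69
G1 X5.72 Y0.26
G1 X13.16 Y2.27
G1 X15.13 Y9.71
; layer 5
G0 Z5.64
G0 X15.13 Y9.71
G1 X9.68 Y15.14
G1 X2.24 Y13.13
G1 X0.27 Y5.69
G1 X5.72 Y0.26
G1 X13.16 Y2.27
G1 X15.13 Y9.71
; layer 6
G0 Z6.77
G0 X15.13 Y9.71
G1 X9.68 Y15.14
G1 X2.24 Y13.13
G1 X0.27 Y5.69
G1 X5.72 Y0.26
G1 X13.16 Y2.27
G1 X15.13 Y9.71
; layer 7
G0 Z7.90
G0 X15.13 Y9.71
G1 X9.68 Y15.14
G1 X2.24 Y13.13
G1 X0.27 Y5.69
G1 X5.72 Y0.26
G1 X13.16 Y2.27
G1 X15.13 Y9.71
; layer 8
G0 Z9.03
G0 X15.13 Y9.71
G1 X9.68 Y15.14
G1 X2.24 Y13.13
G1 X0.27 Y5.69
G1 X5.72 Y0.26
G1 X13.16 Y2.27
G1 X15.13 Y9.71
M2 ; end

The solid is a regular 6-sided prism (a cylinder approximated with 6 flat sides), circumscribed radius ≈ 7.7 mm, height ≈ 9.03 mm. Slicing at Δz = 1.13 mm — 8 equal slices spanning the solid's height, so layer i sits at z = i·h/8 — gives 8 non-empty perimeters. Each is a 6-segment closed polygon; G0 lifts to the layer z and rapids to the start vertex, then G1 traces the edges.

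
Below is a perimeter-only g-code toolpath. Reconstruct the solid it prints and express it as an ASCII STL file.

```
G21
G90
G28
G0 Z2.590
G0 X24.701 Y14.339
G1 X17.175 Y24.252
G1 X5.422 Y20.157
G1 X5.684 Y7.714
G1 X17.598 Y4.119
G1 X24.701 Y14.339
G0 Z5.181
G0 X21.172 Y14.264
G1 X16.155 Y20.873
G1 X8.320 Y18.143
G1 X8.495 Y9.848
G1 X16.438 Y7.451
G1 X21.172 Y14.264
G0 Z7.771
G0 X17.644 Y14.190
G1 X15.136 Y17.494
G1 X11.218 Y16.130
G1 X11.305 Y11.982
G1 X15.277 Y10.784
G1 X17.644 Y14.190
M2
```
solid part
  facet normal 0.0000 0.0000 -1.0000
    outer loop
      vertex 2.524 22.171 0.000
      vertex 18.195 27.630 0.000
      vertex 28.229 14.413 0.000
    endloop
  endfacet
  facet normal 0.0000 0.0000 -1.0000
    outer loop
      vertex 2.873 5.580 0.000
      vertex 2.524 22.171 0.000
      vertex 28.229 14.413 0.000
    endloop
  endfacet
  facet normal 0.0000 0.0000 -1.0000
    outer loop
      vertex 18.759 0.786 0.000
      vertex 2.873 5.580 0.000
      vertex 28.229 14.413 0.000
    endloop
  endfacet
  facet normal 0.5352 0.4063 0.7406
    outer loop
      vertex 28.229 14.413 0.000
      vertex 18.195 27.630 0.000
      vertex 14.116 14.116 10.361
    endloop
  endfacet
  facet normal -0.2210 0.6345 0.7406
    outer loop
      vertex 18.195 27.630 0.000
      vertex 2.524 22.171 0.000
      vertex 14.116 14.116 10.361
    endloop
  endfacet
  facet normal -0.6718 -0.0141 0.7406
    outer loop
      vertex 2.524 22.171 0.000
      vertex 2.873 5.580 0.000
      vertex 14.116 14.116 10.361
    endloop
  endfacet
  facet normal -0.1941 -0.6433 0.7406
    outer loop
      vertex 2.873 5.580 0.000
      vertex 18.759 0.786 0.000
      vertex 14.116 14.116 10.361
    endloop
  endfacet
  facet normal 0.5518 -0.3835 0.7406
    outer loop
      vertex 18.759 0.786 0.000
      vertex 28.229 14.413 0.000
      vertex 14.116 14.116 10.361
    endloop
  endfacet
endsolid part

The G0 Z moves step by Δz≈2.590 mm. The G1 loops shrink linearly with z, so the solid tapers from its base footprint up to z≈10.4. Closing with a flat bottom cap and the tapered top and triangulating gives 8 facets — a regular 5-sided pyramid, base circumscribed radius ≈ 14.1 mm, apex at z ≈ 10.4 mm.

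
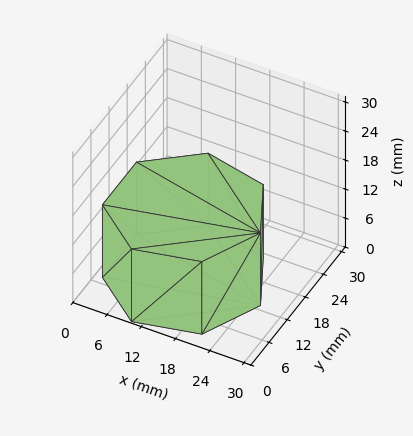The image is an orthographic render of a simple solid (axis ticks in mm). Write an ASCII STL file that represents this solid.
Reading the render: the shape is a regular 7-sided prism (a cylinder approximated with 7 flat sides), circumscribed radius ≈ 13 mm, height ≈ 15 mm (dimensions read to the nearest mm from the axis ticks). For the STL, each face is triangulated and given an outward normal.

solid part
  facet normal 0.0000 0.0000 -1.0000
    outer loop
      vertex 10.11 25.67 0.00
      vertex 21.11 23.16 0.00
      vertex 26.00 13.00 0.00
    endloop
  endfacet
  facet normal 0.0000 0.0000 -1.0000
    outer loop
      vertex 1.29 18.64 0.00
      vertex 10.11 25.67 0.00
      vertex 26.00 13.00 0.00
    endloop
  endfacet
  facet normal 0.0000 0.0000 -1.0000
    outer loop
      vertex 1.29 7.36 0.00
      vertex 1.29 18.64 0.00
      vertex 26.00 13.00 0.00
    endloop
  endfacet
  facet normal 0.0000 0.0000 -1.0000
    outer loop
      vertex 10.11 0.33 0.00
      vertex 1.29 7.36 0.00
      vertex 26.00 13.00 0.00
    endloop
  endfacet
  facet normal 0.0000 0.0000 -1.0000
    outer loop
      vertex 21.11 2.84 0.00
      vertex 10.11 0.33 0.00
      vertex 26.00 13.00 0.00
    endloop
  endfacet
  facet normal 0.0000 0.0000 1.0000
    outer loop
      vertex 26.00 13.00 15.00
      vertex 21.11 23.16 15.00
      vertex 10.11 25.67 15.00
    endloop
  endfacet
  facet normal 0.0000 0.0000 1.0000
    outer loop
      vertex 26.00 13.00 15.00
      vertex 10.11 25.67 15.00
      vertex 1.29 18.64 15.00
    endloop
  endfacet
  facet normal 0.0000 0.0000 1.0000
    outer loop
      vertex 26.00 13.00 15.00
      vertex 1.29 18.64 15.00
      vertex 1.29 7.36 15.00
    endloop
  endfacet
  facet normal 0.0000 0.0000 1.0000
    outer loop
      vertex 26.00 13.00 15.00
      vertex 1.29 7.36 15.00
      vertex 10.11 0.33 15.00
    endloop
  endfacet
  facet normal 0.0000 0.0000 1.0000
    outer loop
      vertex 26.00 13.00 15.00
      vertex 10.11 0.33 15.00
      vertex 21.11 2.84 15.00
    endloop
  endfacet
  facet normal 0.9011 0.4337 0.0000
    outer loop
      vertex 26.00 13.00 0.00
      vertex 21.11 23.16 0.00
      vertex 21.11 23.16 15.00
    endloop
  endfacet
  facet normal 0.9011 0.4337 0.0000
    outer loop
      vertex 26.00 13.00 0.00
      vertex 21.11 23.16 15.00
      vertex 26.00 13.00 15.00
    endloop
  endfacet
  facet normal 0.2225 0.9749 0.0000
    outer loop
      vertex 21.11 23.16 0.00
      vertex 10.11 25.67 0.00
      vertex 10.11 25.67 15.00
    endloop
  endfacet
  facet normal 0.2225 0.9749 0.0000
    outer loop
      vertex 21.11 23.16 0.00
      vertex 10.11 25.67 15.00
      vertex 21.11 23.16 15.00
    endloop
  endfacet
  facet normal -0.6233 0.7820 0.0000
    outer loop
      vertex 10.11 25.67 0.00
      vertex 1.29 18.64 0.00
      vertex 1.29 18.64 15.00
    endloop
  endfacet
  facet normal -0.6233 0.7820 0.0000
    outer loop
      vertex 10.11 25.67 0.00
      vertex 1.29 18.64 15.00
      vertex 10.11 25.67 15.00
    endloop
  endfacet
  facet normal -1.0000 0.0000 0.0000
    outer loop
      vertex 1.29 18.64 0.00
      vertex 1.29 7.36 0.00
      vertex 1.29 7.36 15.00
    endloop
  endfacet
  facet normal -1.0000 0.0000 0.0000
    outer loop
      vertex 1.29 18.64 0.00
      vertex 1.29 7.36 15.00
      vertex 1.29 18.64 15.00
    endloop
  endfacet
  facet normal -0.6233 -0.7820 0.0000
    outer loop
      vertex 1.29 7.36 0.00
      vertex 10.11 0.33 0.00
      vertex 10.11 0.33 15.00
    endloop
  endfacet
  facet normal -0.6233 -0.7820 0.0000
    outer loop
      vertex 1.29 7.36 0.00
      vertex 10.11 0.33 15.00
      vertex 1.29 7.36 15.00
    endloop
  endfacet
  facet normal 0.2225 -0.9749 0.0000
    outer loop
      vertex 10.11 0.33 0.00
      vertex 21.11 2.84 0.00
      vertex 21.11 2.84 15.00
    endloop
  endfacet
  facet normal 0.2225 -0.9749 0.0000
    outer loop
      vertex 10.11 0.33 0.00
      vertex 21.11 2.84 15.00
      vertex 10.11 0.33 15.00
    endloop
  endfacet
  facet normal 0.9011 -0.4337 0.0000
    outer loop
      vertex 21.11 2.84 0.00
      vertex 26.00 13.00 0.00
      vertex 26.00 13.00 15.00
    endloop
  endfacet
  facet normal 0.9011 -0.4337 0.0000
    outer loop
      vertex 21.11 2.84 0.00
      vertex 26.00 13.00 15.00
      vertex 21.11 2.84 15.00
    endloop
  endfacet
endsolid part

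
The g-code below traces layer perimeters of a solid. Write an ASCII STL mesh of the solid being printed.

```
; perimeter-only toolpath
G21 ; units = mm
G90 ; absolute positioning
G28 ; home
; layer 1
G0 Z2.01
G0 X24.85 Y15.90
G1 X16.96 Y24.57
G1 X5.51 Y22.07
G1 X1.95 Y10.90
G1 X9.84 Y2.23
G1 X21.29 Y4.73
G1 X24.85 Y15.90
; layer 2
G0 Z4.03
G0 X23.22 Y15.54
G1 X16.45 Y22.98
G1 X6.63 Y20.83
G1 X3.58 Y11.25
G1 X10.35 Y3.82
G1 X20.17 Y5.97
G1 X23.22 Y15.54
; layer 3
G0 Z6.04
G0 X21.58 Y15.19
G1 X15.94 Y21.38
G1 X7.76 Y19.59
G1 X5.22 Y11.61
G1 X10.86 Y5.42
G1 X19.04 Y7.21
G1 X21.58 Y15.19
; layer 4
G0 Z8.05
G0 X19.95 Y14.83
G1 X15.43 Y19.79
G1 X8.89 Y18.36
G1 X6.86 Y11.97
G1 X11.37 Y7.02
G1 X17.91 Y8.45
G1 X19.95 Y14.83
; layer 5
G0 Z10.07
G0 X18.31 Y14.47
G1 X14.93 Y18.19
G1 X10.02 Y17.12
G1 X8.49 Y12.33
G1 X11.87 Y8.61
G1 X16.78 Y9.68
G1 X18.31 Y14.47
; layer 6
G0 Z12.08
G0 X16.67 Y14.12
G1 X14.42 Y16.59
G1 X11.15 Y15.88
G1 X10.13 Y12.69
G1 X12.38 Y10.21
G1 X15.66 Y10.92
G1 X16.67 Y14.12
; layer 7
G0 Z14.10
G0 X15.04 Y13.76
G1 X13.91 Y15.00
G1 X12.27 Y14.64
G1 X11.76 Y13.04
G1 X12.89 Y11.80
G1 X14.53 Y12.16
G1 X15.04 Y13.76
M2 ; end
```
solid part
  facet normal 0.0000 0.0000 -1.0000
    outer loop
      vertex 4.38 23.31 0.00
      vertex 17.47 26.17 0.00
      vertex 26.49 16.26 0.00
    endloop
  endfacet
  facet normal 0.0000 0.0000 -1.0000
    outer loop
      vertex 0.31 10.54 0.00
      vertex 4.38 23.31 0.00
      vertex 26.49 16.26 0.00
    endloop
  endfacet
  facet normal 0.0000 0.0000 -1.0000
    outer loop
      vertex 9.33 0.63 0.00
      vertex 0.31 10.54 0.00
      vertex 26.49 16.26 0.00
    endloop
  endfacet
  facet normal 0.0000 0.0000 -1.0000
    outer loop
      vertex 22.42 3.49 0.00
      vertex 9.33 0.63 0.00
      vertex 26.49 16.26 0.00
    endloop
  endfacet
  facet normal 0.6000 0.5462 0.5845
    outer loop
      vertex 26.49 16.26 0.00
      vertex 17.47 26.17 0.00
      vertex 13.40 13.40 16.11
    endloop
  endfacet
  facet normal -0.1732 0.7927 0.5846
    outer loop
      vertex 17.47 26.17 0.00
      vertex 4.38 23.31 0.00
      vertex 13.40 13.40 16.11
    endloop
  endfacet
  facet normal -0.7731 0.2464 0.5844
    outer loop
      vertex 4.38 23.31 0.00
      vertex 0.31 10.54 0.00
      vertex 13.40 13.40 16.11
    endloop
  endfacet
  facet normal -0.6000 -0.5462 0.5845
    outer loop
      vertex 0.31 10.54 0.00
      vertex 9.33 0.63 0.00
      vertex 13.40 13.40 16.11
    endloop
  endfacet
  facet normal 0.1732 -0.7927 0.5846
    outer loop
      vertex 9.33 0.63 0.00
      vertex 22.42 3.49 0.00
      vertex 13.40 13.40 16.11
    endloop
  endfacet
  facet normal 0.7731 -0.2464 0.5844
    outer loop
      vertex 22.42 3.49 0.00
      vertex 26.49 16.26 0.00
      vertex 13.40 13.40 16.11
    endloop
  endfacet
endsolid part

The G0 Z moves step by Δz≈2.01 mm. The G1 loops shrink linearly with z, so the solid tapers from its base footprint up to z≈16.1. Closing with a flat bottom cap and the tapered top and triangulating gives 10 facets — a regular 6-sided pyramid, base circumscribed radius ≈ 13.4 mm, apex at z ≈ 16.1 mm.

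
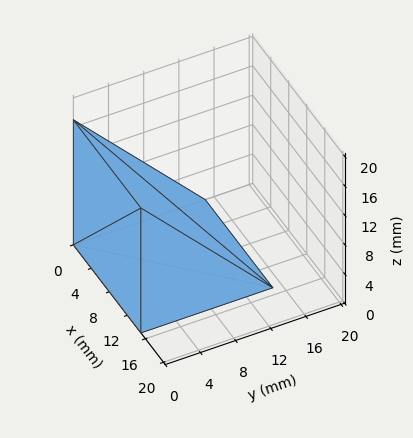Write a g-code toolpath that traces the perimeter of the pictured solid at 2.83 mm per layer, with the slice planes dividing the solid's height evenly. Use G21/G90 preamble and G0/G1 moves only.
Reading the render: the shape is a wedge (ramp): 15 × 15 mm base, rising to 17 mm along the y=0 edge and sloping linearly to z=0 at y=15 (dimensions read to the nearest mm from the axis ticks). For the g-code, the solid's height is divided into equal slices at the stated Δz and each level perimeter traced with G1 moves after a G0 lift.

; perimeter-only toolpath
G21 ; units = mm
G90 ; absolute positioning
G28 ; home
; layer 1
G0 Z2.83
G0 X0.00 Y0.00
G1 X15.00 Y0.00
G1 X15.00 Y12.50
G1 X0.00 Y12.50
G1 X0.00 Y0.00
; layer 2
G0 Z5.67
G0 X0.00 Y0.00
G1 X15.00 Y0.00
G1 X15.00 Y10.00
G1 X0.00 Y10.00
G1 X0.00 Y0.00
; layer 3
G0 Z8.50
G0 X0.00 Y0.00
G1 X15.00 Y0.00
G1 X15.00 Y7.50
G1 X0.00 Y7.50
G1 X0.00 Y0.00
; layer 4
G0 Z11.33
G0 X0.00 Y0.00
G1 X15.00 Y0.00
G1 X15.00 Y5.00
G1 X0.00 Y5.00
G1 X0.00 Y0.00
; layer 5
G0 Z14.17
G0 X0.00 Y0.00
G1 X15.00 Y0.00
G1 X15.00 Y2.50
G1 X0.00 Y2.50
G1 X0.00 Y0.00
M2 ; end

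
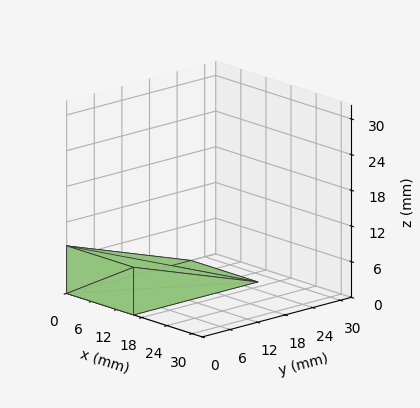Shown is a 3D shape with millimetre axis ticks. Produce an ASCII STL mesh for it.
Reading the render: the shape is a wedge (ramp): 16 × 27 mm base, rising to 8 mm along the y=0 edge and sloping linearly to z=0 at y=27 (dimensions read to the nearest mm from the axis ticks). For the STL, each face is triangulated and given an outward normal.

solid part
  facet normal 0.0000 0.0000 -1.0000
    outer loop
      vertex 16.00 27.00 0.00
      vertex 16.00 0.00 0.00
      vertex 0.00 0.00 0.00
    endloop
  endfacet
  facet normal 0.0000 0.0000 -1.0000
    outer loop
      vertex 0.00 27.00 0.00
      vertex 16.00 27.00 0.00
      vertex 0.00 0.00 0.00
    endloop
  endfacet
  facet normal 0.0000 -1.0000 0.0000
    outer loop
      vertex 0.00 0.00 0.00
      vertex 16.00 0.00 0.00
      vertex 16.00 0.00 8.00
    endloop
  endfacet
  facet normal 0.0000 -1.0000 0.0000
    outer loop
      vertex 0.00 0.00 0.00
      vertex 16.00 0.00 8.00
      vertex 0.00 0.00 8.00
    endloop
  endfacet
  facet normal 0.0000 0.2841 0.9588
    outer loop
      vertex 0.00 0.00 8.00
      vertex 16.00 0.00 8.00
      vertex 16.00 27.00 0.00
    endloop
  endfacet
  facet normal 0.0000 0.2841 0.9588
    outer loop
      vertex 0.00 0.00 8.00
      vertex 16.00 27.00 0.00
      vertex 0.00 27.00 0.00
    endloop
  endfacet
  facet normal -1.0000 0.0000 0.0000
    outer loop
      vertex 0.00 0.00 8.00
      vertex 0.00 27.00 0.00
      vertex 0.00 0.00 0.00
    endloop
  endfacet
  facet normal 1.0000 0.0000 0.0000
    outer loop
      vertex 16.00 0.00 0.00
      vertex 16.00 27.00 0.00
      vertex 16.00 0.00 8.00
    endloop
  endfacet
endsolid part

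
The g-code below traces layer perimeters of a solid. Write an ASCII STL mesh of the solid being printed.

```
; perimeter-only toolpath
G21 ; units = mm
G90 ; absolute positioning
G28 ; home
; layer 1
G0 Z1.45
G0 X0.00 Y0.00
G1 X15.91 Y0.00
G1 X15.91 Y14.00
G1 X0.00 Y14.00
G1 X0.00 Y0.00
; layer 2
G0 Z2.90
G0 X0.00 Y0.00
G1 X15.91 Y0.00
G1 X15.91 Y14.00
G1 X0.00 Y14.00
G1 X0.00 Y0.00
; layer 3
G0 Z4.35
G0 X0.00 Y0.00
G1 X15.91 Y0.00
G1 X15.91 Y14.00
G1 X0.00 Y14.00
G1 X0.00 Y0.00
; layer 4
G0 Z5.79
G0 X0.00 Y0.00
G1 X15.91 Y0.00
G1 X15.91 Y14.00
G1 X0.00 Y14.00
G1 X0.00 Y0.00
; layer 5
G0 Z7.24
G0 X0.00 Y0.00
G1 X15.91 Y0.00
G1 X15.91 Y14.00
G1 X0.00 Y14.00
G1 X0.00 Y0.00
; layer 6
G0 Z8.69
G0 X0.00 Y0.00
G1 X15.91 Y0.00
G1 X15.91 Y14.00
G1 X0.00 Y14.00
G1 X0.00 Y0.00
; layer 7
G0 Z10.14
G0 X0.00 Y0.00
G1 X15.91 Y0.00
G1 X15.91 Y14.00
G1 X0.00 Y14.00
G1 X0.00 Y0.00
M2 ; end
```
solid part
  facet normal 0.0000 0.0000 -1.0000
    outer loop
      vertex 15.91 14.00 0.00
      vertex 15.91 0.00 0.00
      vertex 0.00 0.00 0.00
    endloop
  endfacet
  facet normal 0.0000 0.0000 -1.0000
    outer loop
      vertex 0.00 14.00 0.00
      vertex 15.91 14.00 0.00
      vertex 0.00 0.00 0.00
    endloop
  endfacet
  facet normal 0.0000 0.0000 1.0000
    outer loop
      vertex 0.00 0.00 10.14
      vertex 15.91 0.00 10.14
      vertex 15.91 14.00 10.14
    endloop
  endfacet
  facet normal 0.0000 0.0000 1.0000
    outer loop
      vertex 0.00 0.00 10.14
      vertex 15.91 14.00 10.14
      vertex 0.00 14.00 10.14
    endloop
  endfacet
  facet normal 0.0000 -1.0000 0.0000
    outer loop
      vertex 0.00 0.00 0.00
      vertex 15.91 0.00 0.00
      vertex 15.91 0.00 10.14
    endloop
  endfacet
  facet normal 0.0000 -1.0000 0.0000
    outer loop
      vertex 0.00 0.00 0.00
      vertex 15.91 0.00 10.14
      vertex 0.00 0.00 10.14
    endloop
  endfacet
  facet normal 0.0000 1.0000 0.0000
    outer loop
      vertex 15.91 14.00 10.14
      vertex 15.91 14.00 0.00
      vertex 0.00 14.00 0.00
    endloop
  endfacet
  facet normal 0.0000 1.0000 0.0000
    outer loop
      vertex 0.00 14.00 10.14
      vertex 15.91 14.00 10.14
      vertex 0.00 14.00 0.00
    endloop
  endfacet
  facet normal -1.0000 0.0000 0.0000
    outer loop
      vertex 0.00 14.00 10.14
      vertex 0.00 14.00 0.00
      vertex 0.00 0.00 0.00
    endloop
  endfacet
  facet normal -1.0000 0.0000 0.0000
    outer loop
      vertex 0.00 0.00 10.14
      vertex 0.00 14.00 10.14
      vertex 0.00 0.00 0.00
    endloop
  endfacet
  facet normal 1.0000 0.0000 0.0000
    outer loop
      vertex 15.91 0.00 0.00
      vertex 15.91 14.00 0.00
      vertex 15.91 14.00 10.14
    endloop
  endfacet
  facet normal 1.0000 0.0000 0.0000
    outer loop
      vertex 15.91 0.00 0.00
      vertex 15.91 14.00 10.14
      vertex 15.91 0.00 10.14
    endloop
  endfacet
endsolid part

The G0 Z moves step by Δz≈1.45 mm. Every layer's G1 loop is the same polygon, so the solid is a straight extrusion of it from z=0 to z≈10.1. Closing with flat bottom and top caps and triangulating gives 12 facets — a rectangular box, roughly 15.9 × 14 mm footprint and 10.1 mm tall.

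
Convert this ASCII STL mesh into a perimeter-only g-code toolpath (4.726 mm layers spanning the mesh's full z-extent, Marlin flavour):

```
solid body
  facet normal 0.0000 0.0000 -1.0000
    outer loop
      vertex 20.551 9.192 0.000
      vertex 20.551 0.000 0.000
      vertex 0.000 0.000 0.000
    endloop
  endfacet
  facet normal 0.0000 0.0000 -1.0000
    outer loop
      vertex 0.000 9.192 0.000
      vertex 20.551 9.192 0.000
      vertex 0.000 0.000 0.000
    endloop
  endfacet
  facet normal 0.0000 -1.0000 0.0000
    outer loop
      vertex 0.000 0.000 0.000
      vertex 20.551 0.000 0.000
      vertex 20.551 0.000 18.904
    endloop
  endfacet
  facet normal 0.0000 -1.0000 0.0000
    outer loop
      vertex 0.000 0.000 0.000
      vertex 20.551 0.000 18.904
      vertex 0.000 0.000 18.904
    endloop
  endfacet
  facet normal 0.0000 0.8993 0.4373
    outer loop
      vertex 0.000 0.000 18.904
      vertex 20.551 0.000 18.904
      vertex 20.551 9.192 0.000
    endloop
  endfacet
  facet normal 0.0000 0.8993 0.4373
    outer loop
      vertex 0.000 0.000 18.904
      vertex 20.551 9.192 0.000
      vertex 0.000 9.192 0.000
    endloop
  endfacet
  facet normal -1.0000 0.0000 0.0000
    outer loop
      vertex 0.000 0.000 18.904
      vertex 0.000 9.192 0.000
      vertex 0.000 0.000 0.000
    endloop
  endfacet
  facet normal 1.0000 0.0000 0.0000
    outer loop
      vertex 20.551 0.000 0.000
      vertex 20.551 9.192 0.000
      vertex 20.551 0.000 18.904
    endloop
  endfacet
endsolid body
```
; perimeter-only toolpath
G21 ; units = mm
G90 ; absolute positioning
G28 ; home
; layer 1
G0 Z4.726
G0 X0.000 Y0.000
G1 X20.551 Y0.000
G1 X20.551 Y6.894
G1 X0.000 Y6.894
G1 X0.000 Y0.000
; layer 2
G0 Z9.452
G0 X0.000 Y0.000
G1 X20.551 Y0.000
G1 X20.551 Y4.596
G1 X0.000 Y4.596
G1 X0.000 Y0.000
; layer 3
G0 Z14.178
G0 X0.000 Y0.000
G1 X20.551 Y0.000
G1 X20.551 Y2.298
G1 X0.000 Y2.298
G1 X0.000 Y0.000
M2 ; end

The solid is a wedge (ramp): 20.6 × 9.19 mm base, rising to 18.9 mm along the y=0 edge and sloping linearly to z=0 at y=9.19. Slicing at Δz = 4.726 mm — 4 equal slices spanning the solid's height, so layer i sits at z = i·h/4 — gives 3 non-empty perimeters. Each is a 4-segment closed polygon; G0 lifts to the layer z and rapids to the start vertex, then G1 traces the edges. The cross-section shrinks linearly with z (the slice at the apex is degenerate and omitted).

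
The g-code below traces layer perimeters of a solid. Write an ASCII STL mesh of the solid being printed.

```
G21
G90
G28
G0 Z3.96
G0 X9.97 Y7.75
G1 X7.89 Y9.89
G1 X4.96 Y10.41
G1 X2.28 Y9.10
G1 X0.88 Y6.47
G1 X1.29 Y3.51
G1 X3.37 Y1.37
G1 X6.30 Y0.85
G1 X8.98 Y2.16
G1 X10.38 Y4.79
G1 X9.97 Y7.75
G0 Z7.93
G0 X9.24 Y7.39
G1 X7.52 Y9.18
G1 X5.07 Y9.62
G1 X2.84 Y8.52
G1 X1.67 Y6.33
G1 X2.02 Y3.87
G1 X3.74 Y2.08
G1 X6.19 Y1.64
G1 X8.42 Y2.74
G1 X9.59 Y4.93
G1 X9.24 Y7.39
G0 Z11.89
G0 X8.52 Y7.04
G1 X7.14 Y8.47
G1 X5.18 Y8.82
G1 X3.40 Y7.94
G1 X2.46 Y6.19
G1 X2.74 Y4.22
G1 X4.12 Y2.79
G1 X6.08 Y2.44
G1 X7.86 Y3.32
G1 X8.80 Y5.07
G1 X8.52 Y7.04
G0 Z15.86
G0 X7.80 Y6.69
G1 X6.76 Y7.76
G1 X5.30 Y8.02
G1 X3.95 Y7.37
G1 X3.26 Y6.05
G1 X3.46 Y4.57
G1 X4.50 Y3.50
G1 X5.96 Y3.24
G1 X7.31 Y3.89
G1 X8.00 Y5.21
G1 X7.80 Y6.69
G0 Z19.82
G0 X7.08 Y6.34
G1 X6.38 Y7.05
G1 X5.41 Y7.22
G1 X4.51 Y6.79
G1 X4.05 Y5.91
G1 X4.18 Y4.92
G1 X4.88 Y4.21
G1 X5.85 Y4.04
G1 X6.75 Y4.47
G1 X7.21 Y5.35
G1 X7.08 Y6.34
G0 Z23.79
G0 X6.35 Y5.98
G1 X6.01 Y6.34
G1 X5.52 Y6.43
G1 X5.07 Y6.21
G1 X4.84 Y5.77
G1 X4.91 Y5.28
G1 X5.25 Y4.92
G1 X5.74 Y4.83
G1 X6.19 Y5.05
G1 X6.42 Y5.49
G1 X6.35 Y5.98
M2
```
solid part
  facet normal 0.0000 0.0000 -1.0000
    outer loop
      vertex 4.85 11.21 0.00
      vertex 8.27 10.60 0.00
      vertex 10.69 8.10 0.00
    endloop
  endfacet
  facet normal 0.0000 0.0000 -1.0000
    outer loop
      vertex 1.72 9.68 0.00
      vertex 4.85 11.21 0.00
      vertex 10.69 8.10 0.00
    endloop
  endfacet
  facet normal 0.0000 0.0000 -1.0000
    outer loop
      vertex 0.09 6.61 0.00
      vertex 1.72 9.68 0.00
      vertex 10.69 8.10 0.00
    endloop
  endfacet
  facet normal 0.0000 0.0000 -1.0000
    outer loop
      vertex 0.57 3.16 0.00
      vertex 0.09 6.61 0.00
      vertex 10.69 8.10 0.00
    endloop
  endfacet
  facet normal 0.0000 0.0000 -1.0000
    outer loop
      vertex 2.99 0.66 0.00
      vertex 0.57 3.16 0.00
      vertex 10.69 8.10 0.00
    endloop
  endfacet
  facet normal 0.0000 0.0000 -1.0000
    outer loop
      vertex 6.41 0.05 0.00
      vertex 2.99 0.66 0.00
      vertex 10.69 8.10 0.00
    endloop
  endfacet
  facet normal 0.0000 0.0000 -1.0000
    outer loop
      vertex 9.54 1.58 0.00
      vertex 6.41 0.05 0.00
      vertex 10.69 8.10 0.00
    endloop
  endfacet
  facet normal 0.0000 0.0000 -1.0000
    outer loop
      vertex 11.17 4.65 0.00
      vertex 9.54 1.58 0.00
      vertex 10.69 8.10 0.00
    endloop
  endfacet
  facet normal 0.7055 0.6829 0.1894
    outer loop
      vertex 10.69 8.10 0.00
      vertex 8.27 10.60 0.00
      vertex 5.63 5.63 27.75
    endloop
  endfacet
  facet normal 0.1724 0.9666 0.1895
    outer loop
      vertex 8.27 10.60 0.00
      vertex 4.85 11.21 0.00
      vertex 5.63 5.63 27.75
    endloop
  endfacet
  facet normal -0.4312 0.8821 0.1895
    outer loop
      vertex 4.85 11.21 0.00
      vertex 1.72 9.68 0.00
      vertex 5.63 5.63 27.75
    endloop
  endfacet
  facet normal -0.8672 0.4605 0.1894
    outer loop
      vertex 1.72 9.68 0.00
      vertex 0.09 6.61 0.00
      vertex 5.63 5.63 27.75
    endloop
  endfacet
  facet normal -0.9725 -0.1353 0.1894
    outer loop
      vertex 0.09 6.61 0.00
      vertex 0.57 3.16 0.00
      vertex 5.63 5.63 27.75
    endloop
  endfacet
  facet normal -0.7055 -0.6829 0.1894
    outer loop
      vertex 0.57 3.16 0.00
      vertex 2.99 0.66 0.00
      vertex 5.63 5.63 27.75
    endloop
  endfacet
  facet normal -0.1724 -0.9666 0.1895
    outer loop
      vertex 2.99 0.66 0.00
      vertex 6.41 0.05 0.00
      vertex 5.63 5.63 27.75
    endloop
  endfacet
  facet normal 0.4312 -0.8821 0.1895
    outer loop
      vertex 6.41 0.05 0.00
      vertex 9.54 1.58 0.00
      vertex 5.63 5.63 27.75
    endloop
  endfacet
  facet normal 0.8672 -0.4605 0.1894
    outer loop
      vertex 9.54 1.58 0.00
      vertex 11.17 4.65 0.00
      vertex 5.63 5.63 27.75
    endloop
  endfacet
  facet normal 0.9725 0.1353 0.1894
    outer loop
      vertex 11.17 4.65 0.00
      vertex 10.69 8.10 0.00
      vertex 5.63 5.63 27.75
    endloop
  endfacet
endsolid part

The G0 Z moves step by Δz≈3.96 mm. The G1 loops shrink linearly with z, so the solid tapers from its base footprint up to z≈27.8. Closing with a flat bottom cap and the tapered top and triangulating gives 18 facets — a regular 10-sided pyramid, base circumscribed radius ≈ 5.63 mm, apex at z ≈ 27.8 mm.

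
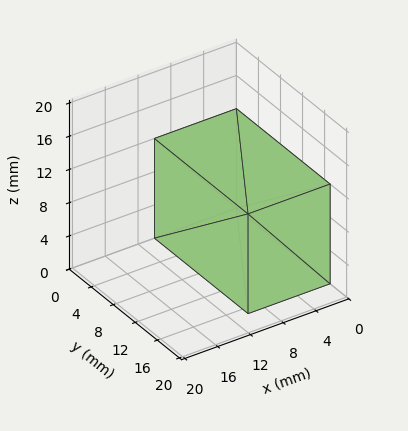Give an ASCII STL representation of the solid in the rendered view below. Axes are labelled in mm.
Reading the render: the shape is a rectangular box, roughly 10 × 17 mm footprint and 12 mm tall (dimensions read to the nearest mm from the axis ticks). For the STL, each face is triangulated and given an outward normal.

solid part
  facet normal 0.0000 0.0000 -1.0000
    outer loop
      vertex 10.0 17.0 0.0
      vertex 10.0 0.0 0.0
      vertex 0.0 0.0 0.0
    endloop
  endfacet
  facet normal 0.0000 0.0000 -1.0000
    outer loop
      vertex 0.0 17.0 0.0
      vertex 10.0 17.0 0.0
      vertex 0.0 0.0 0.0
    endloop
  endfacet
  facet normal 0.0000 0.0000 1.0000
    outer loop
      vertex 0.0 0.0 12.0
      vertex 10.0 0.0 12.0
      vertex 10.0 17.0 12.0
    endloop
  endfacet
  facet normal 0.0000 0.0000 1.0000
    outer loop
      vertex 0.0 0.0 12.0
      vertex 10.0 17.0 12.0
      vertex 0.0 17.0 12.0
    endloop
  endfacet
  facet normal 0.0000 -1.0000 0.0000
    outer loop
      vertex 0.0 0.0 0.0
      vertex 10.0 0.0 0.0
      vertex 10.0 0.0 12.0
    endloop
  endfacet
  facet normal 0.0000 -1.0000 0.0000
    outer loop
      vertex 0.0 0.0 0.0
      vertex 10.0 0.0 12.0
      vertex 0.0 0.0 12.0
    endloop
  endfacet
  facet normal 0.0000 1.0000 0.0000
    outer loop
      vertex 10.0 17.0 12.0
      vertex 10.0 17.0 0.0
      vertex 0.0 17.0 0.0
    endloop
  endfacet
  facet normal 0.0000 1.0000 0.0000
    outer loop
      vertex 0.0 17.0 12.0
      vertex 10.0 17.0 12.0
      vertex 0.0 17.0 0.0
    endloop
  endfacet
  facet normal -1.0000 0.0000 0.0000
    outer loop
      vertex 0.0 17.0 12.0
      vertex 0.0 17.0 0.0
      vertex 0.0 0.0 0.0
    endloop
  endfacet
  facet normal -1.0000 0.0000 0.0000
    outer loop
      vertex 0.0 0.0 12.0
      vertex 0.0 17.0 12.0
      vertex 0.0 0.0 0.0
    endloop
  endfacet
  facet normal 1.0000 0.0000 0.0000
    outer loop
      vertex 10.0 0.0 0.0
      vertex 10.0 17.0 0.0
      vertex 10.0 17.0 12.0
    endloop
  endfacet
  facet normal 1.0000 0.0000 0.0000
    outer loop
      vertex 10.0 0.0 0.0
      vertex 10.0 17.0 12.0
      vertex 10.0 0.0 12.0
    endloop
  endfacet
endsolid part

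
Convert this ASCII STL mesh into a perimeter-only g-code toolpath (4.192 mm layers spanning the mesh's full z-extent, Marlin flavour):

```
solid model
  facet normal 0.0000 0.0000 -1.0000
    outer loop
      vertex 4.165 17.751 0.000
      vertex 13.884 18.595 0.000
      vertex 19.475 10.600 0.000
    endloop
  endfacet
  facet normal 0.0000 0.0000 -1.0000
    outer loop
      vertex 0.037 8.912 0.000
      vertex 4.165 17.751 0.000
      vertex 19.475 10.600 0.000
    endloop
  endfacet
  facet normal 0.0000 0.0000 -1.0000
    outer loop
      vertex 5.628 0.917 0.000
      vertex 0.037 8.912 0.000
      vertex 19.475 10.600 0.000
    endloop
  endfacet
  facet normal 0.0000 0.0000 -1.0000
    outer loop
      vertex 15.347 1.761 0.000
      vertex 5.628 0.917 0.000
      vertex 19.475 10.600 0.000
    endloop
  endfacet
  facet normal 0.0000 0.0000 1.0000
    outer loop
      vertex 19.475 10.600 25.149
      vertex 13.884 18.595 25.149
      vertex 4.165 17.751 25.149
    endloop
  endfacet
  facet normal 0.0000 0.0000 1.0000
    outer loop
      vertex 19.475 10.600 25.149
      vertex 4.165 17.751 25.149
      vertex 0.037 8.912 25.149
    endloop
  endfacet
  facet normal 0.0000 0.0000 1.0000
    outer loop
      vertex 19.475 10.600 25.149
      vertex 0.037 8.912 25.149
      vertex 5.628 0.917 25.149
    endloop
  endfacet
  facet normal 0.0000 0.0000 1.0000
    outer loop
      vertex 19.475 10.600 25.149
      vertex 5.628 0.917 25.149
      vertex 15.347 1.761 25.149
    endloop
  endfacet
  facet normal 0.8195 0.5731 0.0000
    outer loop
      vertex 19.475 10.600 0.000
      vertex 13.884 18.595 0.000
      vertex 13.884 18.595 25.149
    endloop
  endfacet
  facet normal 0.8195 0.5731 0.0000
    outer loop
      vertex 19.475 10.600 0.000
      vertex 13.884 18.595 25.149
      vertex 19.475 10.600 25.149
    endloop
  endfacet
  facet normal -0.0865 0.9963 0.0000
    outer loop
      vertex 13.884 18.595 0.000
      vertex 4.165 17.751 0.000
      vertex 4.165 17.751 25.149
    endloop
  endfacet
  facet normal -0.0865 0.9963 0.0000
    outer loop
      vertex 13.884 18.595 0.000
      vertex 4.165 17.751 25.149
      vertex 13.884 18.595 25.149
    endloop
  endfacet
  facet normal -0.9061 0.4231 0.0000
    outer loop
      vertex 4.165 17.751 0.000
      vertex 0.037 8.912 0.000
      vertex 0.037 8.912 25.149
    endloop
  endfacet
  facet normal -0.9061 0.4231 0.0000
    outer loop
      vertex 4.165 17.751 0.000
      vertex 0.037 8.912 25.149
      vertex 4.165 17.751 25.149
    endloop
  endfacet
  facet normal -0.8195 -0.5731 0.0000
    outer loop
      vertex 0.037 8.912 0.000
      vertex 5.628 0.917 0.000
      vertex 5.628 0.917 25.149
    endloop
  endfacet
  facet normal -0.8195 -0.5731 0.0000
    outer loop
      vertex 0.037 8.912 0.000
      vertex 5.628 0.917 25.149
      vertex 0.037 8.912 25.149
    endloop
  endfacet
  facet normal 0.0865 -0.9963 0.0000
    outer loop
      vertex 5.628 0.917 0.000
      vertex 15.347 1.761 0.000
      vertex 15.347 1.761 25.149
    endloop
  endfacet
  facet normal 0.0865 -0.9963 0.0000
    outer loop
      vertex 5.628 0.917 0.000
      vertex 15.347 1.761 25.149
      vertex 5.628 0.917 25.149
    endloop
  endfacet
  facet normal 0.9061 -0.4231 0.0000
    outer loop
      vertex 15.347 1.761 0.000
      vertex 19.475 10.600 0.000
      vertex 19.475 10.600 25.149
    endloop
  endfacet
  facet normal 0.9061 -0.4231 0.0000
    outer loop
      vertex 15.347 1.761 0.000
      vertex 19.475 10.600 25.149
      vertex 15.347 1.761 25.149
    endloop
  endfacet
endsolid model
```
; perimeter-only toolpath
G21 ; units = mm
G90 ; absolute positioning
G28 ; home
; layer 1
G0 Z4.192
G0 X19.475 Y10.600
G1 X13.884 Y18.595
G1 X4.165 Y17.751
G1 X0.037 Y8.912
G1 X5.628 Y0.917
G1 X15.347 Y1.761
G1 X19.475 Y10.600
; layer 2
G0 Z8.383
G0 X19.475 Y10.600
G1 X13.884 Y18.595
G1 X4.165 Y17.751
G1 X0.037 Y8.912
G1 X5.628 Y0.917
G1 X15.347 Y1.761
G1 X19.475 Y10.600
; layer 3
G0 Z12.575
G0 X19.475 Y10.600
G1 X13.884 Y18.595
G1 X4.165 Y17.751
G1 X0.037 Y8.912
G1 X5.628 Y0.917
G1 X15.347 Y1.761
G1 X19.475 Y10.600
; layer 4
G0 Z16.766
G0 X19.475 Y10.600
G1 X13.884 Y18.595
G1 X4.165 Y17.751
G1 X0.037 Y8.912
G1 X5.628 Y0.917
G1 X15.347 Y1.761
G1 X19.475 Y10.600
; layer 5
G0 Z20.958
G0 X19.475 Y10.600
G1 X13.884 Y18.595
G1 X4.165 Y17.751
G1 X0.037 Y8.912
G1 X5.628 Y0.917
G1 X15.347 Y1.761
G1 X19.475 Y10.600
; layer 6
G0 Z25.149
G0 X19.475 Y10.600
G1 X13.884 Y18.595
G1 X4.165 Y17.751
G1 X0.037 Y8.912
G1 X5.628 Y0.917
G1 X15.347 Y1.761
G1 X19.475 Y10.600
M2 ; end

The solid is a regular 6-sided prism (a cylinder approximated with 6 flat sides), circumscribed radius ≈ 9.76 mm, height ≈ 25.1 mm. Slicing at Δz = 4.192 mm — 6 equal slices spanning the solid's height, so layer i sits at z = i·h/6 — gives 6 non-empty perimeters. Each is a 6-segment closed polygon; G0 lifts to the layer z and rapids to the start vertex, then G1 traces the edges.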